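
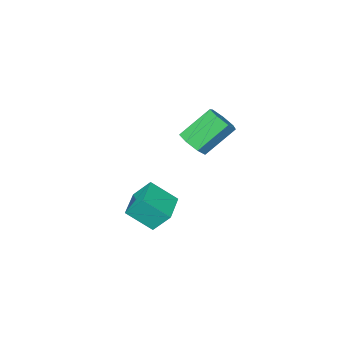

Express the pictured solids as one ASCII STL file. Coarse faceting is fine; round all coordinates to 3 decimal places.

solid 
facet normal 0.718 -0.212 -0.663
outer loop
vertex -1.672 -2.204 2.883
vertex -2.06 -1.766 2.323
vertex -1.498 -1.523 2.854
endloop
endfacet
facet normal 0.651 -0.134 0.747
outer loop
vertex -1.672 -2.204 2.883
vertex -1.498 -1.523 2.854
vertex -3.072 -1.793 4.176
endloop
endfacet
facet normal 0.651 -0.135 0.747
outer loop
vertex -3.072 -1.793 4.176
vertex -1.498 -1.523 2.854
vertex -2.899 -1.112 4.148
endloop
endfacet
facet normal -0.718 0.210 0.663
outer loop
vertex -3.072 -1.793 4.176
vertex -2.899 -1.112 4.148
vertex -3.46 -1.354 3.617
endloop
endfacet
facet normal 0.718 -0.210 -0.664
outer loop
vertex -1.498 -1.523 2.854
vertex -2.06 -1.766 2.323
vertex -1.748 -1.025 2.426
endloop
endfacet
facet normal 0.598 0.673 0.434
outer loop
vertex -1.498 -1.523 2.854
vertex -1.748 -1.025 2.426
vertex -2.899 -1.112 4.148
endloop
endfacet
facet normal 0.599 0.673 0.434
outer loop
vertex -2.899 -1.112 4.148
vertex -1.748 -1.025 2.426
vertex -3.148 -0.614 3.719
endloop
endfacet
facet normal -0.718 0.212 0.663
outer loop
vertex -2.899 -1.112 4.148
vertex -3.148 -0.614 3.719
vertex -3.46 -1.354 3.617
endloop
endfacet
facet normal 0.719 -0.211 -0.663
outer loop
vertex -1.748 -1.025 2.426
vertex -2.06 -1.766 2.323
vertex -2.232 -1.085 1.92
endloop
endfacet
facet normal 0.095 0.974 -0.206
outer loop
vertex -1.748 -1.025 2.426
vertex -2.232 -1.085 1.92
vertex -3.148 -0.614 3.719
endloop
endfacet
facet normal 0.096 0.974 -0.206
outer loop
vertex -3.148 -0.614 3.719
vertex -2.232 -1.085 1.92
vertex -3.632 -0.673 3.213
endloop
endfacet
facet normal -0.718 0.212 0.663
outer loop
vertex -3.148 -0.614 3.719
vertex -3.632 -0.673 3.213
vertex -3.46 -1.354 3.617
endloop
endfacet
facet normal 0.718 -0.211 -0.663
outer loop
vertex -2.232 -1.085 1.92
vertex -2.06 -1.766 2.323
vertex -2.587 -1.657 1.718
endloop
endfacet
facet normal -0.479 0.541 -0.691
outer loop
vertex -2.232 -1.085 1.92
vertex -2.587 -1.657 1.718
vertex -3.632 -0.673 3.213
endloop
endfacet
facet normal -0.479 0.541 -0.691
outer loop
vertex -3.632 -0.673 3.213
vertex -2.587 -1.657 1.718
vertex -3.987 -1.245 3.011
endloop
endfacet
facet normal -0.718 0.212 0.663
outer loop
vertex -3.632 -0.673 3.213
vertex -3.987 -1.245 3.011
vertex -3.46 -1.354 3.617
endloop
endfacet
facet normal 0.718 -0.212 -0.663
outer loop
vertex -2.587 -1.657 1.718
vertex -2.06 -1.766 2.323
vertex -2.545 -2.311 1.972
endloop
endfacet
facet normal -0.693 -0.299 -0.656
outer loop
vertex -2.587 -1.657 1.718
vertex -2.545 -2.311 1.972
vertex -3.987 -1.245 3.011
endloop
endfacet
facet normal -0.693 -0.299 -0.656
outer loop
vertex -3.987 -1.245 3.011
vertex -2.545 -2.311 1.972
vertex -3.945 -1.9 3.265
endloop
endfacet
facet normal -0.718 0.211 0.663
outer loop
vertex -3.987 -1.245 3.011
vertex -3.945 -1.9 3.265
vertex -3.46 -1.354 3.617
endloop
endfacet
facet normal 0.717 -0.211 -0.664
outer loop
vertex -2.545 -2.311 1.972
vertex -2.06 -1.766 2.323
vertex -2.137 -2.555 2.49
endloop
endfacet
facet normal -0.385 -0.914 -0.127
outer loop
vertex -2.545 -2.311 1.972
vertex -2.137 -2.555 2.49
vertex -3.945 -1.9 3.265
endloop
endfacet
facet normal -0.385 -0.914 -0.126
outer loop
vertex -3.945 -1.9 3.265
vertex -2.137 -2.555 2.49
vertex -3.538 -2.143 3.784
endloop
endfacet
facet normal -0.719 0.211 0.662
outer loop
vertex -3.945 -1.9 3.265
vertex -3.538 -2.143 3.784
vertex -3.46 -1.354 3.617
endloop
endfacet
facet normal 0.719 -0.210 -0.663
outer loop
vertex -2.137 -2.555 2.49
vertex -2.06 -1.766 2.323
vertex -1.672 -2.204 2.883
endloop
endfacet
facet normal 0.213 -0.840 0.498
outer loop
vertex -2.137 -2.555 2.49
vertex -1.672 -2.204 2.883
vertex -3.538 -2.143 3.784
endloop
endfacet
facet normal 0.213 -0.841 0.498
outer loop
vertex -3.538 -2.143 3.784
vertex -1.672 -2.204 2.883
vertex -3.072 -1.793 4.176
endloop
endfacet
facet normal -0.717 0.211 0.664
outer loop
vertex -3.538 -2.143 3.784
vertex -3.072 -1.793 4.176
vertex -3.46 -1.354 3.617
endloop
endfacet
facet normal -0.355 0.518 0.778
outer loop
vertex -1.438 -3.981 -1.178
vertex -0.189 -2.97 -1.281
vertex -2.288 -3.035 -2.197
endloop
endfacet
facet normal -0.776 -0.628 0.064
outer loop
vertex -1.811 -3.73 -3.239
vertex -1.438 -3.981 -1.178
vertex -2.288 -3.035 -2.197
endloop
endfacet
facet normal -0.355 0.519 0.778
outer loop
vertex -2.288 -3.035 -2.197
vertex -0.189 -2.97 -1.281
vertex -1.038 -2.024 -2.3
endloop
endfacet
facet normal -0.521 0.580 -0.626
outer loop
vertex -1.038 -2.024 -2.3
vertex -1.811 -3.73 -3.239
vertex -2.288 -3.035 -2.197
endloop
endfacet
facet normal 0.521 -0.580 0.626
outer loop
vertex -1.438 -3.981 -1.178
vertex 0.288 -3.665 -2.323
vertex -0.189 -2.97 -1.281
endloop
endfacet
facet normal -0.776 -0.627 0.064
outer loop
vertex -0.962 -4.676 -2.22
vertex -1.438 -3.981 -1.178
vertex -1.811 -3.73 -3.239
endloop
endfacet
facet normal 0.521 -0.581 0.625
outer loop
vertex -0.962 -4.676 -2.22
vertex 0.288 -3.665 -2.323
vertex -1.438 -3.981 -1.178
endloop
endfacet
facet normal 0.776 0.628 -0.064
outer loop
vertex -0.189 -2.97 -1.281
vertex 0.288 -3.665 -2.323
vertex -1.038 -2.024 -2.3
endloop
endfacet
facet normal -0.521 0.580 -0.625
outer loop
vertex -0.562 -2.719 -3.342
vertex -1.811 -3.73 -3.239
vertex -1.038 -2.024 -2.3
endloop
endfacet
facet normal 0.776 0.628 -0.064
outer loop
vertex -1.038 -2.024 -2.3
vertex 0.288 -3.665 -2.323
vertex -0.562 -2.719 -3.342
endloop
endfacet
facet normal 0.356 -0.519 -0.778
outer loop
vertex -0.562 -2.719 -3.342
vertex -0.962 -4.676 -2.22
vertex -1.811 -3.73 -3.239
endloop
endfacet
facet normal 0.355 -0.519 -0.778
outer loop
vertex 0.288 -3.665 -2.323
vertex -0.962 -4.676 -2.22
vertex -0.562 -2.719 -3.342
endloop
endfacet

endsolid


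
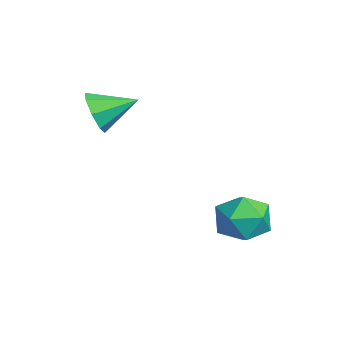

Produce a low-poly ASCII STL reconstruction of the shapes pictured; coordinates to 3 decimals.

solid 
facet normal -0.112 -0.925 -0.363
outer loop
vertex -1.497 -3.857 2.149
vertex -1.773 -3.566 1.492
vertex -1.073 -3.753 1.753
endloop
endfacet
facet normal 0.656 0.146 0.741
outer loop
vertex -1.497 -3.857 2.149
vertex -1.073 -3.753 1.753
vertex -1.627 -2.354 1.968
endloop
endfacet
facet normal -0.112 -0.925 -0.363
outer loop
vertex -1.073 -3.753 1.753
vertex -1.773 -3.566 1.492
vertex -1.06 -3.539 1.204
endloop
endfacet
facet normal 0.926 0.343 0.156
outer loop
vertex -1.073 -3.753 1.753
vertex -1.06 -3.539 1.204
vertex -1.627 -2.354 1.968
endloop
endfacet
facet normal -0.112 -0.925 -0.363
outer loop
vertex -1.06 -3.539 1.204
vertex -1.773 -3.566 1.492
vertex -1.464 -3.341 0.824
endloop
endfacet
facet normal 0.685 0.597 -0.417
outer loop
vertex -1.06 -3.539 1.204
vertex -1.464 -3.341 0.824
vertex -1.627 -2.354 1.968
endloop
endfacet
facet normal -0.113 -0.925 -0.364
outer loop
vertex -1.464 -3.341 0.824
vertex -1.773 -3.566 1.492
vertex -2.049 -3.274 0.835
endloop
endfacet
facet normal 0.075 0.760 -0.645
outer loop
vertex -1.464 -3.341 0.824
vertex -2.049 -3.274 0.835
vertex -1.627 -2.354 1.968
endloop
endfacet
facet normal -0.111 -0.925 -0.364
outer loop
vertex -2.049 -3.274 0.835
vertex -1.773 -3.566 1.492
vertex -2.473 -3.379 1.231
endloop
endfacet
facet normal -0.550 0.737 -0.393
outer loop
vertex -2.049 -3.274 0.835
vertex -2.473 -3.379 1.231
vertex -1.627 -2.354 1.968
endloop
endfacet
facet normal -0.112 -0.925 -0.363
outer loop
vertex -2.473 -3.379 1.231
vertex -1.773 -3.566 1.492
vertex -2.487 -3.593 1.78
endloop
endfacet
facet normal -0.820 0.540 0.190
outer loop
vertex -2.473 -3.379 1.231
vertex -2.487 -3.593 1.78
vertex -1.627 -2.354 1.968
endloop
endfacet
facet normal -0.112 -0.925 -0.363
outer loop
vertex -2.487 -3.593 1.78
vertex -1.773 -3.566 1.492
vertex -2.082 -3.791 2.16
endloop
endfacet
facet normal -0.578 0.285 0.765
outer loop
vertex -2.487 -3.593 1.78
vertex -2.082 -3.791 2.16
vertex -1.627 -2.354 1.968
endloop
endfacet
facet normal -0.111 -0.925 -0.363
outer loop
vertex -2.082 -3.791 2.16
vertex -1.773 -3.566 1.492
vertex -1.497 -3.857 2.149
endloop
endfacet
facet normal 0.032 0.122 0.992
outer loop
vertex -2.082 -3.791 2.16
vertex -1.497 -3.857 2.149
vertex -1.627 -2.354 1.968
endloop
endfacet
facet normal -0.731 0.644 0.224
outer loop
vertex 0.814 0.498 -1.786
vertex 0.662 0.056 -1.011
vertex 1.256 0.738 -1.034
endloop
endfacet
facet normal -0.227 0.958 -0.172
outer loop
vertex 0.814 0.498 -1.786
vertex 1.256 0.738 -1.034
vertex 1.695 0.7 -1.824
endloop
endfacet
facet normal -0.170 0.596 -0.785
outer loop
vertex 0.814 0.498 -1.786
vertex 1.695 0.7 -1.824
vertex 1.372 -0.005 -2.289
endloop
endfacet
facet normal -0.639 0.058 -0.767
outer loop
vertex 0.814 0.498 -1.786
vertex 1.372 -0.005 -2.289
vertex 0.733 -0.403 -1.787
endloop
endfacet
facet normal -0.986 0.089 -0.143
outer loop
vertex 0.814 0.498 -1.786
vertex 0.733 -0.403 -1.787
vertex 0.662 0.056 -1.011
endloop
endfacet
facet normal 0.394 0.902 0.175
outer loop
vertex 1.695 0.7 -1.824
vertex 1.256 0.738 -1.034
vertex 2.087 0.383 -1.073
endloop
endfacet
facet normal -0.421 0.395 0.817
outer loop
vertex 1.256 0.738 -1.034
vertex 0.662 0.056 -1.011
vertex 1.448 -0.015 -0.571
endloop
endfacet
facet normal -0.834 -0.505 0.222
outer loop
vertex 0.662 0.056 -1.011
vertex 0.733 -0.403 -1.787
vertex 1.125 -0.72 -1.036
endloop
endfacet
facet normal -0.273 -0.553 -0.787
outer loop
vertex 0.733 -0.403 -1.787
vertex 1.372 -0.005 -2.289
vertex 1.564 -0.758 -1.826
endloop
endfacet
facet normal 0.485 0.316 -0.816
outer loop
vertex 1.372 -0.005 -2.289
vertex 1.695 0.7 -1.824
vertex 2.158 -0.076 -1.849
endloop
endfacet
facet normal 0.639 -0.058 0.767
outer loop
vertex 2.006 -0.518 -1.074
vertex 2.087 0.383 -1.073
vertex 1.448 -0.015 -0.571
endloop
endfacet
facet normal 0.170 -0.596 0.785
outer loop
vertex 2.006 -0.518 -1.074
vertex 1.448 -0.015 -0.571
vertex 1.125 -0.72 -1.036
endloop
endfacet
facet normal 0.227 -0.958 0.172
outer loop
vertex 2.006 -0.518 -1.074
vertex 1.125 -0.72 -1.036
vertex 1.564 -0.758 -1.826
endloop
endfacet
facet normal 0.731 -0.644 -0.224
outer loop
vertex 2.006 -0.518 -1.074
vertex 1.564 -0.758 -1.826
vertex 2.158 -0.076 -1.849
endloop
endfacet
facet normal 0.986 -0.089 0.143
outer loop
vertex 2.006 -0.518 -1.074
vertex 2.158 -0.076 -1.849
vertex 2.087 0.383 -1.073
endloop
endfacet
facet normal 0.273 0.553 0.787
outer loop
vertex 1.448 -0.015 -0.571
vertex 2.087 0.383 -1.073
vertex 1.256 0.738 -1.034
endloop
endfacet
facet normal -0.485 -0.316 0.816
outer loop
vertex 1.125 -0.72 -1.036
vertex 1.448 -0.015 -0.571
vertex 0.662 0.056 -1.011
endloop
endfacet
facet normal -0.394 -0.902 -0.175
outer loop
vertex 1.564 -0.758 -1.826
vertex 1.125 -0.72 -1.036
vertex 0.733 -0.403 -1.787
endloop
endfacet
facet normal 0.421 -0.395 -0.817
outer loop
vertex 2.158 -0.076 -1.849
vertex 1.564 -0.758 -1.826
vertex 1.372 -0.005 -2.289
endloop
endfacet
facet normal 0.834 0.505 -0.222
outer loop
vertex 2.087 0.383 -1.073
vertex 2.158 -0.076 -1.849
vertex 1.695 0.7 -1.824
endloop
endfacet

endsolid


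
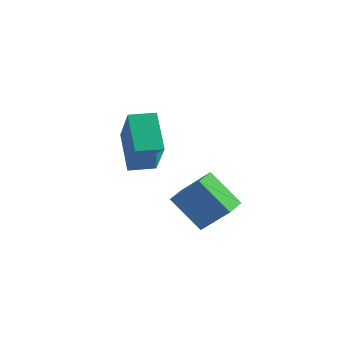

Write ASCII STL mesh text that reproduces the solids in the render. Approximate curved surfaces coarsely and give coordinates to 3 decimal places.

solid 
facet normal -0.853 -0.521 0.037
outer loop
vertex -3.341 0.425 4.769
vertex -3.981 1.347 3.006
vertex -2.617 -0.824 3.853
endloop
endfacet
facet normal 0.307 -0.441 0.844
outer loop
vertex -1.739 -0.287 3.814
vertex -3.341 0.425 4.769
vertex -2.617 -0.824 3.853
endloop
endfacet
facet normal -0.853 -0.521 0.037
outer loop
vertex -2.617 -0.824 3.853
vertex -3.981 1.347 3.006
vertex -3.257 0.098 2.089
endloop
endfacet
facet normal 0.423 -0.731 -0.536
outer loop
vertex -3.257 0.098 2.089
vertex -1.739 -0.287 3.814
vertex -2.617 -0.824 3.853
endloop
endfacet
facet normal -0.423 0.731 0.536
outer loop
vertex -3.341 0.425 4.769
vertex -3.103 1.884 2.967
vertex -3.981 1.347 3.006
endloop
endfacet
facet normal 0.307 -0.441 0.843
outer loop
vertex -2.463 0.962 4.731
vertex -3.341 0.425 4.769
vertex -1.739 -0.287 3.814
endloop
endfacet
facet normal -0.424 0.731 0.536
outer loop
vertex -2.463 0.962 4.731
vertex -3.103 1.884 2.967
vertex -3.341 0.425 4.769
endloop
endfacet
facet normal -0.307 0.441 -0.843
outer loop
vertex -3.981 1.347 3.006
vertex -3.103 1.884 2.967
vertex -3.257 0.098 2.089
endloop
endfacet
facet normal 0.424 -0.730 -0.536
outer loop
vertex -2.379 0.635 2.051
vertex -1.739 -0.287 3.814
vertex -3.257 0.098 2.089
endloop
endfacet
facet normal -0.306 0.441 -0.844
outer loop
vertex -3.257 0.098 2.089
vertex -3.103 1.884 2.967
vertex -2.379 0.635 2.051
endloop
endfacet
facet normal 0.853 0.521 -0.037
outer loop
vertex -2.379 0.635 2.051
vertex -2.463 0.962 4.731
vertex -1.739 -0.287 3.814
endloop
endfacet
facet normal 0.853 0.521 -0.037
outer loop
vertex -3.103 1.884 2.967
vertex -2.463 0.962 4.731
vertex -2.379 0.635 2.051
endloop
endfacet
facet normal -0.672 -0.059 -0.738
outer loop
vertex -0.494 -3.3 3.597
vertex -0.401 -2.388 3.439
vertex 0.673 -3.598 2.558
endloop
endfacet
facet normal -0.099 -0.980 0.170
outer loop
vertex 1.641 -3.512 3.621
vertex -0.494 -3.3 3.597
vertex 0.673 -3.598 2.558
endloop
endfacet
facet normal -0.672 -0.059 -0.738
outer loop
vertex 0.673 -3.598 2.558
vertex -0.401 -2.388 3.439
vertex 0.765 -2.686 2.401
endloop
endfacet
facet normal 0.734 -0.186 -0.653
outer loop
vertex 0.765 -2.686 2.401
vertex 1.641 -3.512 3.621
vertex 0.673 -3.598 2.558
endloop
endfacet
facet normal -0.734 0.188 0.653
outer loop
vertex -0.494 -3.3 3.597
vertex 0.567 -2.302 4.502
vertex -0.401 -2.388 3.439
endloop
endfacet
facet normal -0.099 -0.980 0.170
outer loop
vertex 0.475 -3.214 4.659
vertex -0.494 -3.3 3.597
vertex 1.641 -3.512 3.621
endloop
endfacet
facet normal -0.733 0.187 0.654
outer loop
vertex 0.475 -3.214 4.659
vertex 0.567 -2.302 4.502
vertex -0.494 -3.3 3.597
endloop
endfacet
facet normal 0.099 0.980 -0.170
outer loop
vertex -0.401 -2.388 3.439
vertex 0.567 -2.302 4.502
vertex 0.765 -2.686 2.401
endloop
endfacet
facet normal 0.733 -0.188 -0.654
outer loop
vertex 1.734 -2.6 3.463
vertex 1.641 -3.512 3.621
vertex 0.765 -2.686 2.401
endloop
endfacet
facet normal 0.099 0.980 -0.170
outer loop
vertex 0.765 -2.686 2.401
vertex 0.567 -2.302 4.502
vertex 1.734 -2.6 3.463
endloop
endfacet
facet normal 0.672 0.059 0.738
outer loop
vertex 1.734 -2.6 3.463
vertex 0.475 -3.214 4.659
vertex 1.641 -3.512 3.621
endloop
endfacet
facet normal 0.672 0.059 0.738
outer loop
vertex 0.567 -2.302 4.502
vertex 0.475 -3.214 4.659
vertex 1.734 -2.6 3.463
endloop
endfacet

endsolid


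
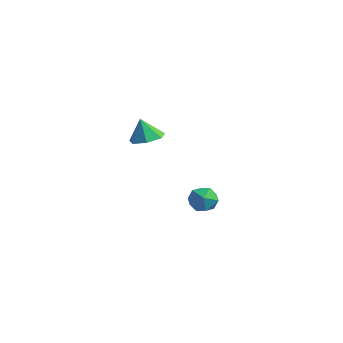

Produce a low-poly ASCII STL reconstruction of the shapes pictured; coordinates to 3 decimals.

solid 
facet normal 0.275 0.105 -0.956
outer loop
vertex 0.166 -1.883 3.4
vertex -0.418 -1.362 3.289
vertex 0.326 -1.227 3.518
endloop
endfacet
facet normal 0.637 -0.284 0.716
outer loop
vertex 0.166 -1.883 3.4
vertex 0.326 -1.227 3.518
vertex -0.722 -1.478 4.351
endloop
endfacet
facet normal 0.275 0.105 -0.956
outer loop
vertex 0.326 -1.227 3.518
vertex -0.418 -1.362 3.289
vertex -0.073 -0.673 3.464
endloop
endfacet
facet normal 0.496 0.431 0.754
outer loop
vertex 0.326 -1.227 3.518
vertex -0.073 -0.673 3.464
vertex -0.722 -1.478 4.351
endloop
endfacet
facet normal 0.274 0.106 -0.956
outer loop
vertex -0.073 -0.673 3.464
vertex -0.418 -1.362 3.289
vertex -0.732 -0.637 3.279
endloop
endfacet
facet normal -0.129 0.780 0.613
outer loop
vertex -0.073 -0.673 3.464
vertex -0.732 -0.637 3.279
vertex -0.722 -1.478 4.351
endloop
endfacet
facet normal 0.273 0.105 -0.956
outer loop
vertex -0.732 -0.637 3.279
vertex -0.418 -1.362 3.289
vertex -1.155 -1.147 3.102
endloop
endfacet
facet normal -0.769 0.499 0.399
outer loop
vertex -0.732 -0.637 3.279
vertex -1.155 -1.147 3.102
vertex -0.722 -1.478 4.351
endloop
endfacet
facet normal 0.273 0.105 -0.956
outer loop
vertex -1.155 -1.147 3.102
vertex -0.418 -1.362 3.289
vertex -1.022 -1.819 3.066
endloop
endfacet
facet normal -0.941 -0.201 0.273
outer loop
vertex -1.155 -1.147 3.102
vertex -1.022 -1.819 3.066
vertex -0.722 -1.478 4.351
endloop
endfacet
facet normal 0.274 0.104 -0.956
outer loop
vertex -1.022 -1.819 3.066
vertex -0.418 -1.362 3.289
vertex -0.434 -2.146 3.199
endloop
endfacet
facet normal -0.515 -0.791 0.330
outer loop
vertex -1.022 -1.819 3.066
vertex -0.434 -2.146 3.199
vertex -0.722 -1.478 4.351
endloop
endfacet
facet normal 0.275 0.104 -0.956
outer loop
vertex -0.434 -2.146 3.199
vertex -0.418 -1.362 3.289
vertex 0.166 -1.883 3.4
endloop
endfacet
facet normal 0.187 -0.829 0.527
outer loop
vertex -0.434 -2.146 3.199
vertex 0.166 -1.883 3.4
vertex -0.722 -1.478 4.351
endloop
endfacet
facet normal -0.956 0.276 -0.105
outer loop
vertex -1.715 3.045 -2.615
vertex -1.95 2.354 -2.289
vertex -1.817 2.991 -1.825
endloop
endfacet
facet normal -0.535 0.845 -0.011
outer loop
vertex -1.715 3.045 -2.615
vertex -1.817 2.991 -1.825
vertex -1.188 3.385 -2.12
endloop
endfacet
facet normal -0.047 0.846 -0.531
outer loop
vertex -1.715 3.045 -2.615
vertex -1.188 3.385 -2.12
vertex -0.932 2.992 -2.768
endloop
endfacet
facet normal -0.166 0.277 -0.946
outer loop
vertex -1.715 3.045 -2.615
vertex -0.932 2.992 -2.768
vertex -1.403 2.355 -2.872
endloop
endfacet
facet normal -0.727 -0.075 -0.682
outer loop
vertex -1.715 3.045 -2.615
vertex -1.403 2.355 -2.872
vertex -1.95 2.354 -2.289
endloop
endfacet
facet normal -0.194 0.768 0.611
outer loop
vertex -1.188 3.385 -2.12
vertex -1.817 2.991 -1.825
vertex -1.097 2.905 -1.488
endloop
endfacet
facet normal -0.874 -0.153 0.460
outer loop
vertex -1.817 2.991 -1.825
vertex -1.95 2.354 -2.289
vertex -1.568 2.268 -1.592
endloop
endfacet
facet normal -0.505 -0.721 -0.475
outer loop
vertex -1.95 2.354 -2.289
vertex -1.403 2.355 -2.872
vertex -1.312 1.875 -2.24
endloop
endfacet
facet normal 0.404 -0.152 -0.902
outer loop
vertex -1.403 2.355 -2.872
vertex -0.932 2.992 -2.768
vertex -0.683 2.269 -2.535
endloop
endfacet
facet normal 0.595 0.769 -0.231
outer loop
vertex -0.932 2.992 -2.768
vertex -1.188 3.385 -2.12
vertex -0.55 2.906 -2.071
endloop
endfacet
facet normal 0.166 -0.277 0.946
outer loop
vertex -0.785 2.215 -1.745
vertex -1.097 2.905 -1.488
vertex -1.568 2.268 -1.592
endloop
endfacet
facet normal 0.047 -0.846 0.531
outer loop
vertex -0.785 2.215 -1.745
vertex -1.568 2.268 -1.592
vertex -1.312 1.875 -2.24
endloop
endfacet
facet normal 0.535 -0.845 0.011
outer loop
vertex -0.785 2.215 -1.745
vertex -1.312 1.875 -2.24
vertex -0.683 2.269 -2.535
endloop
endfacet
facet normal 0.956 -0.276 0.105
outer loop
vertex -0.785 2.215 -1.745
vertex -0.683 2.269 -2.535
vertex -0.55 2.906 -2.071
endloop
endfacet
facet normal 0.727 0.075 0.682
outer loop
vertex -0.785 2.215 -1.745
vertex -0.55 2.906 -2.071
vertex -1.097 2.905 -1.488
endloop
endfacet
facet normal -0.404 0.152 0.902
outer loop
vertex -1.568 2.268 -1.592
vertex -1.097 2.905 -1.488
vertex -1.817 2.991 -1.825
endloop
endfacet
facet normal -0.595 -0.769 0.231
outer loop
vertex -1.312 1.875 -2.24
vertex -1.568 2.268 -1.592
vertex -1.95 2.354 -2.289
endloop
endfacet
facet normal 0.194 -0.768 -0.611
outer loop
vertex -0.683 2.269 -2.535
vertex -1.312 1.875 -2.24
vertex -1.403 2.355 -2.872
endloop
endfacet
facet normal 0.874 0.153 -0.460
outer loop
vertex -0.55 2.906 -2.071
vertex -0.683 2.269 -2.535
vertex -0.932 2.992 -2.768
endloop
endfacet
facet normal 0.505 0.721 0.475
outer loop
vertex -1.097 2.905 -1.488
vertex -0.55 2.906 -2.071
vertex -1.188 3.385 -2.12
endloop
endfacet

endsolid


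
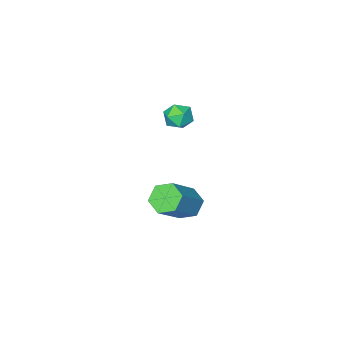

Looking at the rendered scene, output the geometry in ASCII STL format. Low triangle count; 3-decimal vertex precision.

solid 
facet normal -0.226 0.245 0.943
outer loop
vertex -3.058 -0.557 1.733
vertex -3.649 -0.918 1.685
vertex -3.069 -1.229 1.905
endloop
endfacet
facet normal 0.481 0.210 0.851
outer loop
vertex -3.058 -0.557 1.733
vertex -3.069 -1.229 1.905
vertex -2.537 -0.973 1.541
endloop
endfacet
facet normal 0.660 0.671 0.337
outer loop
vertex -3.058 -0.557 1.733
vertex -2.537 -0.973 1.541
vertex -2.788 -0.503 1.096
endloop
endfacet
facet normal 0.063 0.992 0.111
outer loop
vertex -3.058 -0.557 1.733
vertex -2.788 -0.503 1.096
vertex -3.475 -0.469 1.185
endloop
endfacet
facet normal -0.484 0.728 0.485
outer loop
vertex -3.058 -0.557 1.733
vertex -3.475 -0.469 1.185
vertex -3.649 -0.918 1.685
endloop
endfacet
facet normal 0.642 -0.446 0.624
outer loop
vertex -2.537 -0.973 1.541
vertex -3.069 -1.229 1.905
vertex -2.805 -1.591 1.375
endloop
endfacet
facet normal -0.502 -0.390 0.772
outer loop
vertex -3.069 -1.229 1.905
vertex -3.649 -0.918 1.685
vertex -3.492 -1.557 1.464
endloop
endfacet
facet normal -0.920 0.391 0.031
outer loop
vertex -3.649 -0.918 1.685
vertex -3.475 -0.469 1.185
vertex -3.743 -1.087 1.019
endloop
endfacet
facet normal -0.034 0.817 -0.575
outer loop
vertex -3.475 -0.469 1.185
vertex -2.788 -0.503 1.096
vertex -3.211 -0.831 0.655
endloop
endfacet
facet normal 0.931 0.301 -0.208
outer loop
vertex -2.788 -0.503 1.096
vertex -2.537 -0.973 1.541
vertex -2.631 -1.142 0.875
endloop
endfacet
facet normal -0.063 -0.992 -0.111
outer loop
vertex -3.222 -1.503 0.827
vertex -2.805 -1.591 1.375
vertex -3.492 -1.557 1.464
endloop
endfacet
facet normal -0.660 -0.671 -0.337
outer loop
vertex -3.222 -1.503 0.827
vertex -3.492 -1.557 1.464
vertex -3.743 -1.087 1.019
endloop
endfacet
facet normal -0.481 -0.210 -0.851
outer loop
vertex -3.222 -1.503 0.827
vertex -3.743 -1.087 1.019
vertex -3.211 -0.831 0.655
endloop
endfacet
facet normal 0.226 -0.245 -0.943
outer loop
vertex -3.222 -1.503 0.827
vertex -3.211 -0.831 0.655
vertex -2.631 -1.142 0.875
endloop
endfacet
facet normal 0.484 -0.728 -0.485
outer loop
vertex -3.222 -1.503 0.827
vertex -2.631 -1.142 0.875
vertex -2.805 -1.591 1.375
endloop
endfacet
facet normal 0.034 -0.817 0.575
outer loop
vertex -3.492 -1.557 1.464
vertex -2.805 -1.591 1.375
vertex -3.069 -1.229 1.905
endloop
endfacet
facet normal -0.931 -0.301 0.208
outer loop
vertex -3.743 -1.087 1.019
vertex -3.492 -1.557 1.464
vertex -3.649 -0.918 1.685
endloop
endfacet
facet normal -0.642 0.446 -0.624
outer loop
vertex -3.211 -0.831 0.655
vertex -3.743 -1.087 1.019
vertex -3.475 -0.469 1.185
endloop
endfacet
facet normal 0.502 0.390 -0.772
outer loop
vertex -2.631 -1.142 0.875
vertex -3.211 -0.831 0.655
vertex -2.788 -0.503 1.096
endloop
endfacet
facet normal 0.920 -0.391 -0.031
outer loop
vertex -2.805 -1.591 1.375
vertex -2.631 -1.142 0.875
vertex -2.537 -0.973 1.541
endloop
endfacet
facet normal -0.718 -0.199 -0.667
outer loop
vertex -2.97 -0.726 -4.889
vertex -3.47 -0.895 -4.3
vertex -3.419 -0.156 -4.576
endloop
endfacet
facet normal 0.402 0.663 -0.631
outer loop
vertex -2.97 -0.726 -4.889
vertex -3.419 -0.156 -4.576
vertex -1.57 -0.337 -3.588
endloop
endfacet
facet normal 0.402 0.663 -0.632
outer loop
vertex -1.57 -0.337 -3.588
vertex -3.419 -0.156 -4.576
vertex -2.019 0.233 -3.276
endloop
endfacet
facet normal 0.717 0.200 0.667
outer loop
vertex -1.57 -0.337 -3.588
vertex -2.019 0.233 -3.276
vertex -2.07 -0.505 -3.0
endloop
endfacet
facet normal -0.717 -0.200 -0.667
outer loop
vertex -3.419 -0.156 -4.576
vertex -3.47 -0.895 -4.3
vertex -3.919 -0.325 -3.988
endloop
endfacet
facet normal -0.291 0.956 0.027
outer loop
vertex -3.419 -0.156 -4.576
vertex -3.919 -0.325 -3.988
vertex -2.019 0.233 -3.276
endloop
endfacet
facet normal -0.291 0.956 0.026
outer loop
vertex -2.019 0.233 -3.276
vertex -3.919 -0.325 -3.988
vertex -2.519 0.065 -2.687
endloop
endfacet
facet normal 0.718 0.200 0.667
outer loop
vertex -2.019 0.233 -3.276
vertex -2.519 0.065 -2.687
vertex -2.07 -0.505 -3.0
endloop
endfacet
facet normal -0.717 -0.200 -0.667
outer loop
vertex -3.919 -0.325 -3.988
vertex -3.47 -0.895 -4.3
vertex -3.97 -1.063 -3.712
endloop
endfacet
facet normal -0.693 0.294 0.658
outer loop
vertex -3.919 -0.325 -3.988
vertex -3.97 -1.063 -3.712
vertex -2.519 0.065 -2.687
endloop
endfacet
facet normal -0.693 0.294 0.658
outer loop
vertex -2.519 0.065 -2.687
vertex -3.97 -1.063 -3.712
vertex -2.57 -0.674 -2.411
endloop
endfacet
facet normal 0.718 0.199 0.667
outer loop
vertex -2.519 0.065 -2.687
vertex -2.57 -0.674 -2.411
vertex -2.07 -0.505 -3.0
endloop
endfacet
facet normal -0.717 -0.200 -0.667
outer loop
vertex -3.97 -1.063 -3.712
vertex -3.47 -0.895 -4.3
vertex -3.521 -1.633 -4.024
endloop
endfacet
facet normal -0.403 -0.663 0.631
outer loop
vertex -3.97 -1.063 -3.712
vertex -3.521 -1.633 -4.024
vertex -2.57 -0.674 -2.411
endloop
endfacet
facet normal -0.402 -0.663 0.631
outer loop
vertex -2.57 -0.674 -2.411
vertex -3.521 -1.633 -4.024
vertex -2.121 -1.244 -2.724
endloop
endfacet
facet normal 0.718 0.199 0.667
outer loop
vertex -2.57 -0.674 -2.411
vertex -2.121 -1.244 -2.724
vertex -2.07 -0.505 -3.0
endloop
endfacet
facet normal -0.718 -0.200 -0.667
outer loop
vertex -3.521 -1.633 -4.024
vertex -3.47 -0.895 -4.3
vertex -3.021 -1.465 -4.613
endloop
endfacet
facet normal 0.290 -0.957 -0.026
outer loop
vertex -3.521 -1.633 -4.024
vertex -3.021 -1.465 -4.613
vertex -2.121 -1.244 -2.724
endloop
endfacet
facet normal 0.291 -0.956 -0.027
outer loop
vertex -2.121 -1.244 -2.724
vertex -3.021 -1.465 -4.613
vertex -1.621 -1.075 -3.312
endloop
endfacet
facet normal 0.717 0.200 0.667
outer loop
vertex -2.121 -1.244 -2.724
vertex -1.621 -1.075 -3.312
vertex -2.07 -0.505 -3.0
endloop
endfacet
facet normal -0.718 -0.199 -0.667
outer loop
vertex -3.021 -1.465 -4.613
vertex -3.47 -0.895 -4.3
vertex -2.97 -0.726 -4.889
endloop
endfacet
facet normal 0.693 -0.294 -0.658
outer loop
vertex -3.021 -1.465 -4.613
vertex -2.97 -0.726 -4.889
vertex -1.621 -1.075 -3.312
endloop
endfacet
facet normal 0.693 -0.294 -0.658
outer loop
vertex -1.621 -1.075 -3.312
vertex -2.97 -0.726 -4.889
vertex -1.57 -0.337 -3.588
endloop
endfacet
facet normal 0.717 0.200 0.667
outer loop
vertex -1.621 -1.075 -3.312
vertex -1.57 -0.337 -3.588
vertex -2.07 -0.505 -3.0
endloop
endfacet

endsolid


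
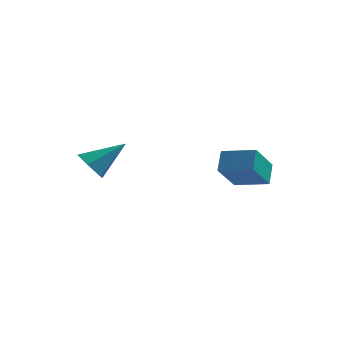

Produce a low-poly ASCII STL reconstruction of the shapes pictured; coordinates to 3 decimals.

solid 
facet normal -0.690 -0.418 -0.591
outer loop
vertex -3.823 -3.979 1.781
vertex -4.436 -3.42 2.101
vertex -3.959 -3.194 1.384
endloop
endfacet
facet normal 0.911 -0.049 -0.410
outer loop
vertex -3.823 -3.979 1.781
vertex -3.959 -3.194 1.384
vertex -3.084 -2.6 3.259
endloop
endfacet
facet normal -0.690 -0.418 -0.591
outer loop
vertex -3.959 -3.194 1.384
vertex -4.436 -3.42 2.101
vertex -4.572 -2.634 1.704
endloop
endfacet
facet normal 0.459 0.763 -0.456
outer loop
vertex -3.959 -3.194 1.384
vertex -4.572 -2.634 1.704
vertex -3.084 -2.6 3.259
endloop
endfacet
facet normal -0.690 -0.418 -0.591
outer loop
vertex -4.572 -2.634 1.704
vertex -4.436 -3.42 2.101
vertex -5.05 -2.86 2.421
endloop
endfacet
facet normal -0.200 0.965 0.171
outer loop
vertex -4.572 -2.634 1.704
vertex -5.05 -2.86 2.421
vertex -3.084 -2.6 3.259
endloop
endfacet
facet normal -0.690 -0.418 -0.591
outer loop
vertex -5.05 -2.86 2.421
vertex -4.436 -3.42 2.101
vertex -4.914 -3.645 2.818
endloop
endfacet
facet normal -0.406 0.355 0.842
outer loop
vertex -5.05 -2.86 2.421
vertex -4.914 -3.645 2.818
vertex -3.084 -2.6 3.259
endloop
endfacet
facet normal -0.690 -0.418 -0.591
outer loop
vertex -4.914 -3.645 2.818
vertex -4.436 -3.42 2.101
vertex -4.3 -4.205 2.497
endloop
endfacet
facet normal 0.047 -0.457 0.888
outer loop
vertex -4.914 -3.645 2.818
vertex -4.3 -4.205 2.497
vertex -3.084 -2.6 3.259
endloop
endfacet
facet normal -0.690 -0.418 -0.591
outer loop
vertex -4.3 -4.205 2.497
vertex -4.436 -3.42 2.101
vertex -3.823 -3.979 1.781
endloop
endfacet
facet normal 0.705 -0.659 0.262
outer loop
vertex -4.3 -4.205 2.497
vertex -3.823 -3.979 1.781
vertex -3.084 -2.6 3.259
endloop
endfacet
facet normal -0.973 0.140 -0.183
outer loop
vertex 0.17 0.831 0.696
vertex 0.132 1.702 1.563
vertex 0.634 2.236 -0.694
endloop
endfacet
facet normal 0.031 -0.708 -0.705
outer loop
vertex 2.288 1.998 -0.383
vertex 0.17 0.831 0.696
vertex 0.634 2.236 -0.694
endloop
endfacet
facet normal -0.973 0.140 -0.183
outer loop
vertex 0.634 2.236 -0.694
vertex 0.132 1.702 1.563
vertex 0.596 3.107 0.173
endloop
endfacet
facet normal 0.228 0.692 -0.685
outer loop
vertex 0.596 3.107 0.173
vertex 2.288 1.998 -0.383
vertex 0.634 2.236 -0.694
endloop
endfacet
facet normal -0.228 -0.692 0.685
outer loop
vertex 0.17 0.831 0.696
vertex 1.786 1.464 1.874
vertex 0.132 1.702 1.563
endloop
endfacet
facet normal 0.031 -0.708 -0.705
outer loop
vertex 1.824 0.593 1.007
vertex 0.17 0.831 0.696
vertex 2.288 1.998 -0.383
endloop
endfacet
facet normal -0.228 -0.692 0.685
outer loop
vertex 1.824 0.593 1.007
vertex 1.786 1.464 1.874
vertex 0.17 0.831 0.696
endloop
endfacet
facet normal -0.031 0.708 0.705
outer loop
vertex 0.132 1.702 1.563
vertex 1.786 1.464 1.874
vertex 0.596 3.107 0.173
endloop
endfacet
facet normal 0.228 0.692 -0.685
outer loop
vertex 2.25 2.869 0.484
vertex 2.288 1.998 -0.383
vertex 0.596 3.107 0.173
endloop
endfacet
facet normal -0.031 0.708 0.705
outer loop
vertex 0.596 3.107 0.173
vertex 1.786 1.464 1.874
vertex 2.25 2.869 0.484
endloop
endfacet
facet normal 0.973 -0.140 0.183
outer loop
vertex 2.25 2.869 0.484
vertex 1.824 0.593 1.007
vertex 2.288 1.998 -0.383
endloop
endfacet
facet normal 0.973 -0.140 0.183
outer loop
vertex 1.786 1.464 1.874
vertex 1.824 0.593 1.007
vertex 2.25 2.869 0.484
endloop
endfacet

endsolid


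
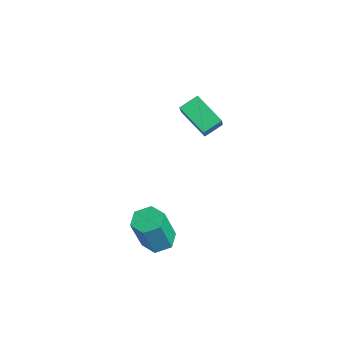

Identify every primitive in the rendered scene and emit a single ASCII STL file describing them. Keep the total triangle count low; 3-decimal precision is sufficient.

solid 
facet normal -0.644 0.278 -0.713
outer loop
vertex -3.444 0.675 2.977
vertex -2.259 1.276 2.141
vertex -3.326 -0.153 2.548
endloop
endfacet
facet normal -0.755 -0.383 0.532
outer loop
vertex -2.161 -0.656 3.839
vertex -3.444 0.675 2.977
vertex -3.326 -0.153 2.548
endloop
endfacet
facet normal -0.644 0.277 -0.713
outer loop
vertex -3.326 -0.153 2.548
vertex -2.259 1.276 2.141
vertex -2.141 0.447 1.712
endloop
endfacet
facet normal 0.125 -0.881 -0.456
outer loop
vertex -2.141 0.447 1.712
vertex -2.161 -0.656 3.839
vertex -3.326 -0.153 2.548
endloop
endfacet
facet normal -0.125 0.881 0.456
outer loop
vertex -3.444 0.675 2.977
vertex -1.094 0.773 3.432
vertex -2.259 1.276 2.141
endloop
endfacet
facet normal -0.755 -0.383 0.532
outer loop
vertex -2.279 0.173 4.268
vertex -3.444 0.675 2.977
vertex -2.161 -0.656 3.839
endloop
endfacet
facet normal -0.125 0.881 0.455
outer loop
vertex -2.279 0.173 4.268
vertex -1.094 0.773 3.432
vertex -3.444 0.675 2.977
endloop
endfacet
facet normal 0.755 0.383 -0.532
outer loop
vertex -2.259 1.276 2.141
vertex -1.094 0.773 3.432
vertex -2.141 0.447 1.712
endloop
endfacet
facet normal 0.125 -0.881 -0.456
outer loop
vertex -0.976 -0.055 3.003
vertex -2.161 -0.656 3.839
vertex -2.141 0.447 1.712
endloop
endfacet
facet normal 0.755 0.383 -0.532
outer loop
vertex -2.141 0.447 1.712
vertex -1.094 0.773 3.432
vertex -0.976 -0.055 3.003
endloop
endfacet
facet normal 0.644 -0.277 0.713
outer loop
vertex -0.976 -0.055 3.003
vertex -2.279 0.173 4.268
vertex -2.161 -0.656 3.839
endloop
endfacet
facet normal 0.644 -0.278 0.713
outer loop
vertex -1.094 0.773 3.432
vertex -2.279 0.173 4.268
vertex -0.976 -0.055 3.003
endloop
endfacet
facet normal -0.173 0.310 -0.935
outer loop
vertex 2.837 -3.491 -0.341
vertex 2.272 -3.125 -0.115
vertex 2.912 -2.817 -0.131
endloop
endfacet
facet normal 0.979 -0.048 -0.197
outer loop
vertex 2.837 -3.491 -0.341
vertex 2.912 -2.817 -0.131
vertex 3.153 -4.061 1.369
endloop
endfacet
facet normal 0.980 -0.046 -0.196
outer loop
vertex 3.153 -4.061 1.369
vertex 2.912 -2.817 -0.131
vertex 3.227 -3.387 1.58
endloop
endfacet
facet normal 0.172 -0.311 0.935
outer loop
vertex 3.153 -4.061 1.369
vertex 3.227 -3.387 1.58
vertex 2.588 -3.695 1.595
endloop
endfacet
facet normal -0.173 0.310 -0.935
outer loop
vertex 2.912 -2.817 -0.131
vertex 2.272 -3.125 -0.115
vertex 2.347 -2.451 0.095
endloop
endfacet
facet normal 0.581 0.798 0.159
outer loop
vertex 2.912 -2.817 -0.131
vertex 2.347 -2.451 0.095
vertex 3.227 -3.387 1.58
endloop
endfacet
facet normal 0.581 0.798 0.158
outer loop
vertex 3.227 -3.387 1.58
vertex 2.347 -2.451 0.095
vertex 2.663 -3.021 1.806
endloop
endfacet
facet normal 0.172 -0.312 0.934
outer loop
vertex 3.227 -3.387 1.58
vertex 2.663 -3.021 1.806
vertex 2.588 -3.695 1.595
endloop
endfacet
facet normal -0.173 0.310 -0.935
outer loop
vertex 2.347 -2.451 0.095
vertex 2.272 -3.125 -0.115
vertex 1.707 -2.759 0.111
endloop
endfacet
facet normal -0.398 0.846 0.355
outer loop
vertex 2.347 -2.451 0.095
vertex 1.707 -2.759 0.111
vertex 2.663 -3.021 1.806
endloop
endfacet
facet normal -0.399 0.845 0.355
outer loop
vertex 2.663 -3.021 1.806
vertex 1.707 -2.759 0.111
vertex 2.023 -3.329 1.821
endloop
endfacet
facet normal 0.172 -0.312 0.935
outer loop
vertex 2.663 -3.021 1.806
vertex 2.023 -3.329 1.821
vertex 2.588 -3.695 1.595
endloop
endfacet
facet normal -0.172 0.311 -0.935
outer loop
vertex 1.707 -2.759 0.111
vertex 2.272 -3.125 -0.115
vertex 1.633 -3.433 -0.1
endloop
endfacet
facet normal -0.979 0.046 0.196
outer loop
vertex 1.707 -2.759 0.111
vertex 1.633 -3.433 -0.1
vertex 2.023 -3.329 1.821
endloop
endfacet
facet normal -0.979 0.048 0.196
outer loop
vertex 2.023 -3.329 1.821
vertex 1.633 -3.433 -0.1
vertex 1.948 -4.003 1.611
endloop
endfacet
facet normal 0.173 -0.310 0.935
outer loop
vertex 2.023 -3.329 1.821
vertex 1.948 -4.003 1.611
vertex 2.588 -3.695 1.595
endloop
endfacet
facet normal -0.172 0.312 -0.934
outer loop
vertex 1.633 -3.433 -0.1
vertex 2.272 -3.125 -0.115
vertex 2.197 -3.799 -0.326
endloop
endfacet
facet normal -0.581 -0.798 -0.159
outer loop
vertex 1.633 -3.433 -0.1
vertex 2.197 -3.799 -0.326
vertex 1.948 -4.003 1.611
endloop
endfacet
facet normal -0.581 -0.798 -0.159
outer loop
vertex 1.948 -4.003 1.611
vertex 2.197 -3.799 -0.326
vertex 2.513 -4.369 1.385
endloop
endfacet
facet normal 0.173 -0.310 0.935
outer loop
vertex 1.948 -4.003 1.611
vertex 2.513 -4.369 1.385
vertex 2.588 -3.695 1.595
endloop
endfacet
facet normal -0.172 0.312 -0.935
outer loop
vertex 2.197 -3.799 -0.326
vertex 2.272 -3.125 -0.115
vertex 2.837 -3.491 -0.341
endloop
endfacet
facet normal 0.399 -0.846 -0.355
outer loop
vertex 2.197 -3.799 -0.326
vertex 2.837 -3.491 -0.341
vertex 2.513 -4.369 1.385
endloop
endfacet
facet normal 0.398 -0.846 -0.355
outer loop
vertex 2.513 -4.369 1.385
vertex 2.837 -3.491 -0.341
vertex 3.153 -4.061 1.369
endloop
endfacet
facet normal 0.173 -0.310 0.935
outer loop
vertex 2.513 -4.369 1.385
vertex 3.153 -4.061 1.369
vertex 2.588 -3.695 1.595
endloop
endfacet

endsolid


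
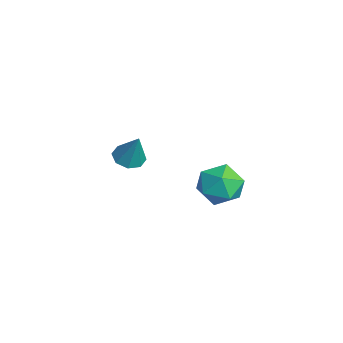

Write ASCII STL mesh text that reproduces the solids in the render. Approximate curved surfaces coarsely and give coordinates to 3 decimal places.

solid 
facet normal -0.392 -0.178 -0.902
outer loop
vertex -2.508 -0.655 0.943
vertex -3.156 -0.459 1.186
vertex -2.603 -0.116 0.878
endloop
endfacet
facet normal 0.985 0.170 -0.027
outer loop
vertex -2.508 -0.655 0.943
vertex -2.603 -0.116 0.878
vertex -2.544 -0.181 2.594
endloop
endfacet
facet normal -0.393 -0.177 -0.902
outer loop
vertex -2.603 -0.116 0.878
vertex -3.156 -0.459 1.186
vertex -3.022 0.222 0.994
endloop
endfacet
facet normal 0.629 0.777 0.008
outer loop
vertex -2.603 -0.116 0.878
vertex -3.022 0.222 0.994
vertex -2.544 -0.181 2.594
endloop
endfacet
facet normal -0.392 -0.177 -0.903
outer loop
vertex -3.022 0.222 0.994
vertex -3.156 -0.459 1.186
vertex -3.52 0.161 1.222
endloop
endfacet
facet normal -0.006 0.969 0.246
outer loop
vertex -3.022 0.222 0.994
vertex -3.52 0.161 1.222
vertex -2.544 -0.181 2.594
endloop
endfacet
facet normal -0.393 -0.179 -0.902
outer loop
vertex -3.52 0.161 1.222
vertex -3.156 -0.459 1.186
vertex -3.805 -0.262 1.43
endloop
endfacet
facet normal -0.545 0.636 0.546
outer loop
vertex -3.52 0.161 1.222
vertex -3.805 -0.262 1.43
vertex -2.544 -0.181 2.594
endloop
endfacet
facet normal -0.393 -0.177 -0.902
outer loop
vertex -3.805 -0.262 1.43
vertex -3.156 -0.459 1.186
vertex -3.709 -0.801 1.494
endloop
endfacet
facet normal -0.677 -0.033 0.735
outer loop
vertex -3.805 -0.262 1.43
vertex -3.709 -0.801 1.494
vertex -2.544 -0.181 2.594
endloop
endfacet
facet normal -0.392 -0.179 -0.902
outer loop
vertex -3.709 -0.801 1.494
vertex -3.156 -0.459 1.186
vertex -3.29 -1.14 1.379
endloop
endfacet
facet normal -0.323 -0.636 0.701
outer loop
vertex -3.709 -0.801 1.494
vertex -3.29 -1.14 1.379
vertex -2.544 -0.181 2.594
endloop
endfacet
facet normal -0.393 -0.178 -0.902
outer loop
vertex -3.29 -1.14 1.379
vertex -3.156 -0.459 1.186
vertex -2.792 -1.079 1.15
endloop
endfacet
facet normal 0.314 -0.829 0.462
outer loop
vertex -3.29 -1.14 1.379
vertex -2.792 -1.079 1.15
vertex -2.544 -0.181 2.594
endloop
endfacet
facet normal -0.392 -0.178 -0.902
outer loop
vertex -2.792 -1.079 1.15
vertex -3.156 -0.459 1.186
vertex -2.508 -0.655 0.943
endloop
endfacet
facet normal 0.855 -0.494 0.160
outer loop
vertex -2.792 -1.079 1.15
vertex -2.508 -0.655 0.943
vertex -2.544 -0.181 2.594
endloop
endfacet
facet normal 0.056 0.989 -0.137
outer loop
vertex 1.97 2.669 1.718
vertex 1.162 2.804 2.36
vertex 2.132 2.801 2.738
endloop
endfacet
facet normal 0.700 0.686 -0.200
outer loop
vertex 1.97 2.669 1.718
vertex 2.132 2.801 2.738
vertex 2.68 2.089 2.212
endloop
endfacet
facet normal 0.664 0.199 -0.721
outer loop
vertex 1.97 2.669 1.718
vertex 2.68 2.089 2.212
vertex 2.049 1.652 1.51
endloop
endfacet
facet normal 0.000 0.200 -0.980
outer loop
vertex 1.97 2.669 1.718
vertex 2.049 1.652 1.51
vertex 1.11 2.094 1.6
endloop
endfacet
facet normal -0.376 0.690 -0.619
outer loop
vertex 1.97 2.669 1.718
vertex 1.11 2.094 1.6
vertex 1.162 2.804 2.36
endloop
endfacet
facet normal 0.844 0.346 0.411
outer loop
vertex 2.68 2.089 2.212
vertex 2.132 2.801 2.738
vertex 2.31 1.866 3.16
endloop
endfacet
facet normal -0.197 0.836 0.512
outer loop
vertex 2.132 2.801 2.738
vertex 1.162 2.804 2.36
vertex 1.371 2.308 3.25
endloop
endfacet
facet normal -0.897 0.352 -0.267
outer loop
vertex 1.162 2.804 2.36
vertex 1.11 2.094 1.6
vertex 0.74 1.871 2.548
endloop
endfacet
facet normal -0.288 -0.439 -0.851
outer loop
vertex 1.11 2.094 1.6
vertex 2.049 1.652 1.51
vertex 1.288 1.159 2.022
endloop
endfacet
facet normal 0.786 -0.443 -0.431
outer loop
vertex 2.049 1.652 1.51
vertex 2.68 2.089 2.212
vertex 2.258 1.156 2.4
endloop
endfacet
facet normal -0.000 -0.200 0.980
outer loop
vertex 1.45 1.291 3.042
vertex 2.31 1.866 3.16
vertex 1.371 2.308 3.25
endloop
endfacet
facet normal -0.664 -0.199 0.721
outer loop
vertex 1.45 1.291 3.042
vertex 1.371 2.308 3.25
vertex 0.74 1.871 2.548
endloop
endfacet
facet normal -0.700 -0.686 0.200
outer loop
vertex 1.45 1.291 3.042
vertex 0.74 1.871 2.548
vertex 1.288 1.159 2.022
endloop
endfacet
facet normal -0.056 -0.989 0.137
outer loop
vertex 1.45 1.291 3.042
vertex 1.288 1.159 2.022
vertex 2.258 1.156 2.4
endloop
endfacet
facet normal 0.376 -0.690 0.619
outer loop
vertex 1.45 1.291 3.042
vertex 2.258 1.156 2.4
vertex 2.31 1.866 3.16
endloop
endfacet
facet normal 0.288 0.439 0.851
outer loop
vertex 1.371 2.308 3.25
vertex 2.31 1.866 3.16
vertex 2.132 2.801 2.738
endloop
endfacet
facet normal -0.786 0.443 0.431
outer loop
vertex 0.74 1.871 2.548
vertex 1.371 2.308 3.25
vertex 1.162 2.804 2.36
endloop
endfacet
facet normal -0.844 -0.346 -0.411
outer loop
vertex 1.288 1.159 2.022
vertex 0.74 1.871 2.548
vertex 1.11 2.094 1.6
endloop
endfacet
facet normal 0.197 -0.836 -0.512
outer loop
vertex 2.258 1.156 2.4
vertex 1.288 1.159 2.022
vertex 2.049 1.652 1.51
endloop
endfacet
facet normal 0.897 -0.352 0.267
outer loop
vertex 2.31 1.866 3.16
vertex 2.258 1.156 2.4
vertex 2.68 2.089 2.212
endloop
endfacet

endsolid


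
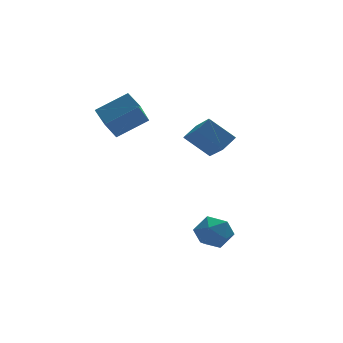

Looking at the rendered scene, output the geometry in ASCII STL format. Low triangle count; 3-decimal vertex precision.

solid 
facet normal -0.875 -0.049 -0.481
outer loop
vertex -2.991 2.488 2.182
vertex -2.279 3.568 0.777
vertex -2.652 1.582 1.658
endloop
endfacet
facet normal -0.373 -0.565 0.736
outer loop
vertex -1.041 1.672 2.543
vertex -2.991 2.488 2.182
vertex -2.652 1.582 1.658
endloop
endfacet
facet normal -0.875 -0.049 -0.481
outer loop
vertex -2.652 1.582 1.658
vertex -2.279 3.568 0.777
vertex -1.94 2.662 0.253
endloop
endfacet
facet normal 0.308 -0.823 -0.477
outer loop
vertex -1.94 2.662 0.253
vertex -1.041 1.672 2.543
vertex -2.652 1.582 1.658
endloop
endfacet
facet normal -0.308 0.823 0.477
outer loop
vertex -2.991 2.488 2.182
vertex -0.668 3.658 1.662
vertex -2.279 3.568 0.777
endloop
endfacet
facet normal -0.373 -0.565 0.736
outer loop
vertex -1.38 2.578 3.067
vertex -2.991 2.488 2.182
vertex -1.041 1.672 2.543
endloop
endfacet
facet normal -0.308 0.823 0.477
outer loop
vertex -1.38 2.578 3.067
vertex -0.668 3.658 1.662
vertex -2.991 2.488 2.182
endloop
endfacet
facet normal 0.373 0.565 -0.736
outer loop
vertex -2.279 3.568 0.777
vertex -0.668 3.658 1.662
vertex -1.94 2.662 0.253
endloop
endfacet
facet normal 0.308 -0.823 -0.477
outer loop
vertex -0.329 2.752 1.138
vertex -1.041 1.672 2.543
vertex -1.94 2.662 0.253
endloop
endfacet
facet normal 0.373 0.565 -0.736
outer loop
vertex -1.94 2.662 0.253
vertex -0.668 3.658 1.662
vertex -0.329 2.752 1.138
endloop
endfacet
facet normal 0.875 0.049 0.481
outer loop
vertex -0.329 2.752 1.138
vertex -1.38 2.578 3.067
vertex -1.041 1.672 2.543
endloop
endfacet
facet normal 0.875 0.049 0.481
outer loop
vertex -0.668 3.658 1.662
vertex -1.38 2.578 3.067
vertex -0.329 2.752 1.138
endloop
endfacet
facet normal -0.616 0.627 0.477
outer loop
vertex 0.796 -2.171 -3.706
vertex 0.152 -2.92 -3.553
vertex 0.866 -2.73 -2.881
endloop
endfacet
facet normal 0.064 0.829 0.556
outer loop
vertex 0.796 -2.171 -3.706
vertex 0.866 -2.73 -2.881
vertex 1.692 -2.462 -3.375
endloop
endfacet
facet normal 0.339 0.936 -0.094
outer loop
vertex 0.796 -2.171 -3.706
vertex 1.692 -2.462 -3.375
vertex 1.489 -2.487 -4.352
endloop
endfacet
facet normal -0.170 0.801 -0.574
outer loop
vertex 0.796 -2.171 -3.706
vertex 1.489 -2.487 -4.352
vertex 0.537 -2.769 -4.463
endloop
endfacet
facet normal -0.761 0.609 -0.221
outer loop
vertex 0.796 -2.171 -3.706
vertex 0.537 -2.769 -4.463
vertex 0.152 -2.92 -3.553
endloop
endfacet
facet normal 0.420 0.291 0.860
outer loop
vertex 1.692 -2.462 -3.375
vertex 0.866 -2.73 -2.881
vertex 1.603 -3.391 -3.017
endloop
endfacet
facet normal -0.680 -0.037 0.733
outer loop
vertex 0.866 -2.73 -2.881
vertex 0.152 -2.92 -3.553
vertex 0.651 -3.673 -3.128
endloop
endfacet
facet normal -0.915 -0.066 -0.398
outer loop
vertex 0.152 -2.92 -3.553
vertex 0.537 -2.769 -4.463
vertex 0.448 -3.698 -4.105
endloop
endfacet
facet normal 0.041 0.245 -0.969
outer loop
vertex 0.537 -2.769 -4.463
vertex 1.489 -2.487 -4.352
vertex 1.274 -3.43 -4.599
endloop
endfacet
facet normal 0.864 0.465 -0.192
outer loop
vertex 1.489 -2.487 -4.352
vertex 1.692 -2.462 -3.375
vertex 1.988 -3.24 -3.927
endloop
endfacet
facet normal 0.170 -0.801 0.574
outer loop
vertex 1.344 -3.989 -3.774
vertex 1.603 -3.391 -3.017
vertex 0.651 -3.673 -3.128
endloop
endfacet
facet normal -0.339 -0.936 0.094
outer loop
vertex 1.344 -3.989 -3.774
vertex 0.651 -3.673 -3.128
vertex 0.448 -3.698 -4.105
endloop
endfacet
facet normal -0.064 -0.829 -0.556
outer loop
vertex 1.344 -3.989 -3.774
vertex 0.448 -3.698 -4.105
vertex 1.274 -3.43 -4.599
endloop
endfacet
facet normal 0.616 -0.627 -0.477
outer loop
vertex 1.344 -3.989 -3.774
vertex 1.274 -3.43 -4.599
vertex 1.988 -3.24 -3.927
endloop
endfacet
facet normal 0.761 -0.609 0.221
outer loop
vertex 1.344 -3.989 -3.774
vertex 1.988 -3.24 -3.927
vertex 1.603 -3.391 -3.017
endloop
endfacet
facet normal -0.041 -0.245 0.969
outer loop
vertex 0.651 -3.673 -3.128
vertex 1.603 -3.391 -3.017
vertex 0.866 -2.73 -2.881
endloop
endfacet
facet normal -0.864 -0.465 0.192
outer loop
vertex 0.448 -3.698 -4.105
vertex 0.651 -3.673 -3.128
vertex 0.152 -2.92 -3.553
endloop
endfacet
facet normal -0.420 -0.291 -0.860
outer loop
vertex 1.274 -3.43 -4.599
vertex 0.448 -3.698 -4.105
vertex 0.537 -2.769 -4.463
endloop
endfacet
facet normal 0.680 0.037 -0.733
outer loop
vertex 1.988 -3.24 -3.927
vertex 1.274 -3.43 -4.599
vertex 1.489 -2.487 -4.352
endloop
endfacet
facet normal 0.915 0.066 0.398
outer loop
vertex 1.603 -3.391 -3.017
vertex 1.988 -3.24 -3.927
vertex 1.692 -2.462 -3.375
endloop
endfacet
facet normal -0.660 0.379 0.648
outer loop
vertex 2.178 1.359 1.498
vertex 2.076 3.071 0.394
vertex 1.429 0.969 0.963
endloop
endfacet
facet normal 0.051 -0.839 0.541
outer loop
vertex 2.544 0.329 -0.134
vertex 2.178 1.359 1.498
vertex 1.429 0.969 0.963
endloop
endfacet
facet normal -0.660 0.379 0.649
outer loop
vertex 1.429 0.969 0.963
vertex 2.076 3.071 0.394
vertex 1.326 2.681 -0.141
endloop
endfacet
facet normal -0.750 -0.390 -0.535
outer loop
vertex 1.326 2.681 -0.141
vertex 2.544 0.329 -0.134
vertex 1.429 0.969 0.963
endloop
endfacet
facet normal 0.750 0.390 0.535
outer loop
vertex 2.178 1.359 1.498
vertex 3.191 2.431 -0.703
vertex 2.076 3.071 0.394
endloop
endfacet
facet normal 0.051 -0.839 0.541
outer loop
vertex 3.294 0.719 0.401
vertex 2.178 1.359 1.498
vertex 2.544 0.329 -0.134
endloop
endfacet
facet normal 0.749 0.390 0.535
outer loop
vertex 3.294 0.719 0.401
vertex 3.191 2.431 -0.703
vertex 2.178 1.359 1.498
endloop
endfacet
facet normal -0.051 0.839 -0.541
outer loop
vertex 2.076 3.071 0.394
vertex 3.191 2.431 -0.703
vertex 1.326 2.681 -0.141
endloop
endfacet
facet normal -0.750 -0.390 -0.535
outer loop
vertex 2.442 2.041 -1.238
vertex 2.544 0.329 -0.134
vertex 1.326 2.681 -0.141
endloop
endfacet
facet normal -0.051 0.839 -0.541
outer loop
vertex 1.326 2.681 -0.141
vertex 3.191 2.431 -0.703
vertex 2.442 2.041 -1.238
endloop
endfacet
facet normal 0.660 -0.379 -0.649
outer loop
vertex 2.442 2.041 -1.238
vertex 3.294 0.719 0.401
vertex 2.544 0.329 -0.134
endloop
endfacet
facet normal 0.660 -0.379 -0.649
outer loop
vertex 3.191 2.431 -0.703
vertex 3.294 0.719 0.401
vertex 2.442 2.041 -1.238
endloop
endfacet

endsolid


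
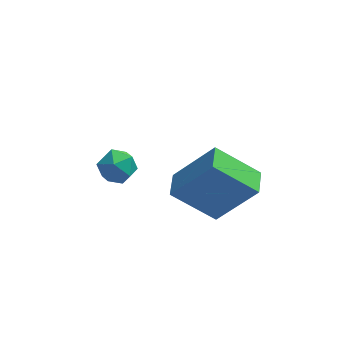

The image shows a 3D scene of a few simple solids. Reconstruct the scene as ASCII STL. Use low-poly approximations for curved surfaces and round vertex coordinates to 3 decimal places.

solid 
facet normal -0.229 0.895 0.383
outer loop
vertex -3.262 3.171 -3.425
vertex -2.983 2.942 -2.724
vertex -2.503 3.288 -3.245
endloop
endfacet
facet normal -0.072 0.948 -0.311
outer loop
vertex -3.262 3.171 -3.425
vertex -2.503 3.288 -3.245
vertex -2.704 3.036 -3.965
endloop
endfacet
facet normal -0.522 0.527 -0.671
outer loop
vertex -3.262 3.171 -3.425
vertex -2.704 3.036 -3.965
vertex -3.308 2.535 -3.889
endloop
endfacet
facet normal -0.957 0.214 -0.198
outer loop
vertex -3.262 3.171 -3.425
vertex -3.308 2.535 -3.889
vertex -3.48 2.476 -3.122
endloop
endfacet
facet normal -0.775 0.440 0.453
outer loop
vertex -3.262 3.171 -3.425
vertex -3.48 2.476 -3.122
vertex -2.983 2.942 -2.724
endloop
endfacet
facet normal 0.589 0.697 -0.408
outer loop
vertex -2.704 3.036 -3.965
vertex -2.503 3.288 -3.245
vertex -2.08 2.724 -3.598
endloop
endfacet
facet normal 0.337 0.611 0.716
outer loop
vertex -2.503 3.288 -3.245
vertex -2.983 2.942 -2.724
vertex -2.252 2.665 -2.831
endloop
endfacet
facet normal -0.548 -0.122 0.828
outer loop
vertex -2.983 2.942 -2.724
vertex -3.48 2.476 -3.122
vertex -2.856 2.164 -2.755
endloop
endfacet
facet normal -0.842 -0.490 -0.226
outer loop
vertex -3.48 2.476 -3.122
vertex -3.308 2.535 -3.889
vertex -3.057 1.912 -3.475
endloop
endfacet
facet normal -0.139 0.017 -0.990
outer loop
vertex -3.308 2.535 -3.889
vertex -2.704 3.036 -3.965
vertex -2.577 2.258 -3.996
endloop
endfacet
facet normal 0.957 -0.214 0.198
outer loop
vertex -2.298 2.029 -3.295
vertex -2.08 2.724 -3.598
vertex -2.252 2.665 -2.831
endloop
endfacet
facet normal 0.522 -0.527 0.671
outer loop
vertex -2.298 2.029 -3.295
vertex -2.252 2.665 -2.831
vertex -2.856 2.164 -2.755
endloop
endfacet
facet normal 0.072 -0.948 0.311
outer loop
vertex -2.298 2.029 -3.295
vertex -2.856 2.164 -2.755
vertex -3.057 1.912 -3.475
endloop
endfacet
facet normal 0.229 -0.895 -0.383
outer loop
vertex -2.298 2.029 -3.295
vertex -3.057 1.912 -3.475
vertex -2.577 2.258 -3.996
endloop
endfacet
facet normal 0.775 -0.440 -0.453
outer loop
vertex -2.298 2.029 -3.295
vertex -2.577 2.258 -3.996
vertex -2.08 2.724 -3.598
endloop
endfacet
facet normal 0.842 0.490 0.226
outer loop
vertex -2.252 2.665 -2.831
vertex -2.08 2.724 -3.598
vertex -2.503 3.288 -3.245
endloop
endfacet
facet normal 0.139 -0.017 0.990
outer loop
vertex -2.856 2.164 -2.755
vertex -2.252 2.665 -2.831
vertex -2.983 2.942 -2.724
endloop
endfacet
facet normal -0.589 -0.697 0.408
outer loop
vertex -3.057 1.912 -3.475
vertex -2.856 2.164 -2.755
vertex -3.48 2.476 -3.122
endloop
endfacet
facet normal -0.337 -0.611 -0.716
outer loop
vertex -2.577 2.258 -3.996
vertex -3.057 1.912 -3.475
vertex -3.308 2.535 -3.889
endloop
endfacet
facet normal 0.548 0.122 -0.828
outer loop
vertex -2.08 2.724 -3.598
vertex -2.577 2.258 -3.996
vertex -2.704 3.036 -3.965
endloop
endfacet
facet normal -0.631 0.024 -0.776
outer loop
vertex -0.81 -1.137 -0.681
vertex -0.746 -0.149 -0.703
vertex 0.691 -1.261 -1.905
endloop
endfacet
facet normal -0.064 -0.998 0.022
outer loop
vertex 2.046 -1.311 -0.237
vertex -0.81 -1.137 -0.681
vertex 0.691 -1.261 -1.905
endloop
endfacet
facet normal -0.631 0.023 -0.776
outer loop
vertex 0.691 -1.261 -1.905
vertex -0.746 -0.149 -0.703
vertex 0.754 -0.273 -1.927
endloop
endfacet
facet normal 0.774 -0.063 -0.630
outer loop
vertex 0.754 -0.273 -1.927
vertex 2.046 -1.311 -0.237
vertex 0.691 -1.261 -1.905
endloop
endfacet
facet normal -0.774 0.064 0.630
outer loop
vertex -0.81 -1.137 -0.681
vertex 0.609 -0.199 0.965
vertex -0.746 -0.149 -0.703
endloop
endfacet
facet normal -0.064 -0.998 0.022
outer loop
vertex 0.546 -1.187 0.987
vertex -0.81 -1.137 -0.681
vertex 2.046 -1.311 -0.237
endloop
endfacet
facet normal -0.773 0.063 0.631
outer loop
vertex 0.546 -1.187 0.987
vertex 0.609 -0.199 0.965
vertex -0.81 -1.137 -0.681
endloop
endfacet
facet normal 0.064 0.998 -0.022
outer loop
vertex -0.746 -0.149 -0.703
vertex 0.609 -0.199 0.965
vertex 0.754 -0.273 -1.927
endloop
endfacet
facet normal 0.773 -0.064 -0.631
outer loop
vertex 2.11 -0.323 -0.259
vertex 2.046 -1.311 -0.237
vertex 0.754 -0.273 -1.927
endloop
endfacet
facet normal 0.064 0.998 -0.022
outer loop
vertex 0.754 -0.273 -1.927
vertex 0.609 -0.199 0.965
vertex 2.11 -0.323 -0.259
endloop
endfacet
facet normal 0.631 -0.024 0.776
outer loop
vertex 2.11 -0.323 -0.259
vertex 0.546 -1.187 0.987
vertex 2.046 -1.311 -0.237
endloop
endfacet
facet normal 0.631 -0.023 0.776
outer loop
vertex 0.609 -0.199 0.965
vertex 0.546 -1.187 0.987
vertex 2.11 -0.323 -0.259
endloop
endfacet

endsolid


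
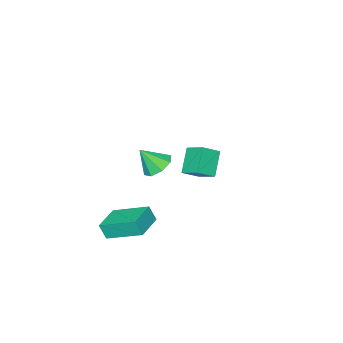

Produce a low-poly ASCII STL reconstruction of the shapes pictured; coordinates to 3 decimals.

solid 
facet normal -0.905 -0.426 -0.001
outer loop
vertex 2.364 0.408 -2.672
vertex 1.583 2.065 -1.821
vertex 2.209 0.74 -3.461
endloop
endfacet
facet normal 0.387 -0.820 -0.421
outer loop
vertex 3.557 1.375 -3.459
vertex 2.364 0.408 -2.672
vertex 2.209 0.74 -3.461
endloop
endfacet
facet normal -0.905 -0.426 -0.001
outer loop
vertex 2.209 0.74 -3.461
vertex 1.583 2.065 -1.821
vertex 1.428 2.397 -2.61
endloop
endfacet
facet normal -0.178 0.382 -0.907
outer loop
vertex 1.428 2.397 -2.61
vertex 3.557 1.375 -3.459
vertex 2.209 0.74 -3.461
endloop
endfacet
facet normal 0.178 -0.382 0.907
outer loop
vertex 2.364 0.408 -2.672
vertex 2.931 2.7 -1.819
vertex 1.583 2.065 -1.821
endloop
endfacet
facet normal 0.387 -0.820 -0.421
outer loop
vertex 3.712 1.043 -2.67
vertex 2.364 0.408 -2.672
vertex 3.557 1.375 -3.459
endloop
endfacet
facet normal 0.178 -0.382 0.907
outer loop
vertex 3.712 1.043 -2.67
vertex 2.931 2.7 -1.819
vertex 2.364 0.408 -2.672
endloop
endfacet
facet normal -0.387 0.820 0.421
outer loop
vertex 1.583 2.065 -1.821
vertex 2.931 2.7 -1.819
vertex 1.428 2.397 -2.61
endloop
endfacet
facet normal -0.178 0.382 -0.907
outer loop
vertex 2.776 3.032 -2.608
vertex 3.557 1.375 -3.459
vertex 1.428 2.397 -2.61
endloop
endfacet
facet normal -0.387 0.820 0.421
outer loop
vertex 1.428 2.397 -2.61
vertex 2.931 2.7 -1.819
vertex 2.776 3.032 -2.608
endloop
endfacet
facet normal 0.905 0.426 0.001
outer loop
vertex 2.776 3.032 -2.608
vertex 3.712 1.043 -2.67
vertex 3.557 1.375 -3.459
endloop
endfacet
facet normal 0.905 0.426 0.001
outer loop
vertex 2.931 2.7 -1.819
vertex 3.712 1.043 -2.67
vertex 2.776 3.032 -2.608
endloop
endfacet
facet normal -0.458 0.417 -0.785
outer loop
vertex 3.213 3.705 2.112
vertex 2.599 3.894 2.571
vertex 3.274 4.25 2.366
endloop
endfacet
facet normal 0.994 -0.110 -0.004
outer loop
vertex 3.213 3.705 2.112
vertex 3.274 4.25 2.366
vertex 3.181 3.366 3.569
endloop
endfacet
facet normal -0.458 0.416 -0.785
outer loop
vertex 3.274 4.25 2.366
vertex 2.599 3.894 2.571
vertex 2.939 4.587 2.74
endloop
endfacet
facet normal 0.831 0.416 0.370
outer loop
vertex 3.274 4.25 2.366
vertex 2.939 4.587 2.74
vertex 3.181 3.366 3.569
endloop
endfacet
facet normal -0.458 0.416 -0.785
outer loop
vertex 2.939 4.587 2.74
vertex 2.599 3.894 2.571
vertex 2.405 4.518 3.015
endloop
endfacet
facet normal 0.315 0.575 0.755
outer loop
vertex 2.939 4.587 2.74
vertex 2.405 4.518 3.015
vertex 3.181 3.366 3.569
endloop
endfacet
facet normal -0.458 0.416 -0.785
outer loop
vertex 2.405 4.518 3.015
vertex 2.599 3.894 2.571
vertex 1.985 4.084 3.03
endloop
endfacet
facet normal -0.252 0.276 0.927
outer loop
vertex 2.405 4.518 3.015
vertex 1.985 4.084 3.03
vertex 3.181 3.366 3.569
endloop
endfacet
facet normal -0.458 0.416 -0.785
outer loop
vertex 1.985 4.084 3.03
vertex 2.599 3.894 2.571
vertex 1.924 3.538 2.776
endloop
endfacet
facet normal -0.538 -0.306 0.786
outer loop
vertex 1.985 4.084 3.03
vertex 1.924 3.538 2.776
vertex 3.181 3.366 3.569
endloop
endfacet
facet normal -0.458 0.417 -0.785
outer loop
vertex 1.924 3.538 2.776
vertex 2.599 3.894 2.571
vertex 2.259 3.202 2.402
endloop
endfacet
facet normal -0.374 -0.831 0.412
outer loop
vertex 1.924 3.538 2.776
vertex 2.259 3.202 2.402
vertex 3.181 3.366 3.569
endloop
endfacet
facet normal -0.458 0.417 -0.785
outer loop
vertex 2.259 3.202 2.402
vertex 2.599 3.894 2.571
vertex 2.793 3.271 2.127
endloop
endfacet
facet normal 0.142 -0.990 0.027
outer loop
vertex 2.259 3.202 2.402
vertex 2.793 3.271 2.127
vertex 3.181 3.366 3.569
endloop
endfacet
facet normal -0.459 0.417 -0.785
outer loop
vertex 2.793 3.271 2.127
vertex 2.599 3.894 2.571
vertex 3.213 3.705 2.112
endloop
endfacet
facet normal 0.708 -0.691 -0.145
outer loop
vertex 2.793 3.271 2.127
vertex 3.213 3.705 2.112
vertex 3.181 3.366 3.569
endloop
endfacet
facet normal -0.815 0.272 -0.512
outer loop
vertex -3.989 0.756 -1.355
vertex -3.115 1.369 -2.422
vertex -3.969 -0.361 -1.98
endloop
endfacet
facet normal -0.579 -0.406 0.707
outer loop
vertex -3.105 -0.649 -1.438
vertex -3.989 0.756 -1.355
vertex -3.969 -0.361 -1.98
endloop
endfacet
facet normal -0.815 0.272 -0.512
outer loop
vertex -3.969 -0.361 -1.98
vertex -3.115 1.369 -2.422
vertex -3.095 0.252 -3.047
endloop
endfacet
facet normal 0.016 -0.872 -0.488
outer loop
vertex -3.095 0.252 -3.047
vertex -3.105 -0.649 -1.438
vertex -3.969 -0.361 -1.98
endloop
endfacet
facet normal -0.016 0.872 0.488
outer loop
vertex -3.989 0.756 -1.355
vertex -2.251 1.081 -1.88
vertex -3.115 1.369 -2.422
endloop
endfacet
facet normal -0.579 -0.406 0.707
outer loop
vertex -3.125 0.468 -0.813
vertex -3.989 0.756 -1.355
vertex -3.105 -0.649 -1.438
endloop
endfacet
facet normal -0.016 0.872 0.488
outer loop
vertex -3.125 0.468 -0.813
vertex -2.251 1.081 -1.88
vertex -3.989 0.756 -1.355
endloop
endfacet
facet normal 0.579 0.406 -0.707
outer loop
vertex -3.115 1.369 -2.422
vertex -2.251 1.081 -1.88
vertex -3.095 0.252 -3.047
endloop
endfacet
facet normal 0.016 -0.872 -0.488
outer loop
vertex -2.231 -0.036 -2.505
vertex -3.105 -0.649 -1.438
vertex -3.095 0.252 -3.047
endloop
endfacet
facet normal 0.579 0.406 -0.707
outer loop
vertex -3.095 0.252 -3.047
vertex -2.251 1.081 -1.88
vertex -2.231 -0.036 -2.505
endloop
endfacet
facet normal 0.815 -0.272 0.512
outer loop
vertex -2.231 -0.036 -2.505
vertex -3.125 0.468 -0.813
vertex -3.105 -0.649 -1.438
endloop
endfacet
facet normal 0.815 -0.272 0.512
outer loop
vertex -2.251 1.081 -1.88
vertex -3.125 0.468 -0.813
vertex -2.231 -0.036 -2.505
endloop
endfacet

endsolid


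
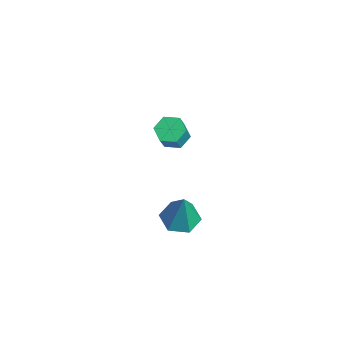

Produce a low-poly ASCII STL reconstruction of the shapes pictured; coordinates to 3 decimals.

solid 
facet normal -0.267 0.022 -0.963
outer loop
vertex 4.451 -3.804 -1.411
vertex 3.537 -3.869 -1.159
vertex 3.945 -3.016 -1.253
endloop
endfacet
facet normal 0.844 0.506 0.177
outer loop
vertex 4.451 -3.804 -1.411
vertex 3.945 -3.016 -1.253
vertex 4.063 -3.911 0.739
endloop
endfacet
facet normal -0.266 0.021 -0.964
outer loop
vertex 3.945 -3.016 -1.253
vertex 3.537 -3.869 -1.159
vertex 3.031 -3.081 -1.002
endloop
endfacet
facet normal 0.047 0.912 0.407
outer loop
vertex 3.945 -3.016 -1.253
vertex 3.031 -3.081 -1.002
vertex 4.063 -3.911 0.739
endloop
endfacet
facet normal -0.266 0.021 -0.964
outer loop
vertex 3.031 -3.081 -1.002
vertex 3.537 -3.869 -1.159
vertex 2.623 -3.934 -0.908
endloop
endfacet
facet normal -0.693 0.398 0.601
outer loop
vertex 3.031 -3.081 -1.002
vertex 2.623 -3.934 -0.908
vertex 4.063 -3.911 0.739
endloop
endfacet
facet normal -0.266 0.021 -0.964
outer loop
vertex 2.623 -3.934 -0.908
vertex 3.537 -3.869 -1.159
vertex 3.13 -4.722 -1.065
endloop
endfacet
facet normal -0.638 -0.523 0.565
outer loop
vertex 2.623 -3.934 -0.908
vertex 3.13 -4.722 -1.065
vertex 4.063 -3.911 0.739
endloop
endfacet
facet normal -0.267 0.021 -0.963
outer loop
vertex 3.13 -4.722 -1.065
vertex 3.537 -3.869 -1.159
vertex 4.044 -4.657 -1.317
endloop
endfacet
facet normal 0.159 -0.929 0.335
outer loop
vertex 3.13 -4.722 -1.065
vertex 4.044 -4.657 -1.317
vertex 4.063 -3.911 0.739
endloop
endfacet
facet normal -0.267 0.021 -0.963
outer loop
vertex 4.044 -4.657 -1.317
vertex 3.537 -3.869 -1.159
vertex 4.451 -3.804 -1.411
endloop
endfacet
facet normal 0.899 -0.414 0.142
outer loop
vertex 4.044 -4.657 -1.317
vertex 4.451 -3.804 -1.411
vertex 4.063 -3.911 0.739
endloop
endfacet
facet normal -0.408 0.329 -0.851
outer loop
vertex -2.019 -1.08 -1.462
vertex -2.44 -1.734 -1.513
vertex -2.727 -1.115 -1.136
endloop
endfacet
facet normal 0.099 0.943 0.317
outer loop
vertex -2.019 -1.08 -1.462
vertex -2.727 -1.115 -1.136
vertex -1.46 -1.531 -0.295
endloop
endfacet
facet normal 0.099 0.943 0.317
outer loop
vertex -1.46 -1.531 -0.295
vertex -2.727 -1.115 -1.136
vertex -2.167 -1.566 0.031
endloop
endfacet
facet normal 0.409 -0.330 0.851
outer loop
vertex -1.46 -1.531 -0.295
vertex -2.167 -1.566 0.031
vertex -1.88 -2.186 -0.347
endloop
endfacet
facet normal -0.409 0.329 -0.851
outer loop
vertex -2.727 -1.115 -1.136
vertex -2.44 -1.734 -1.513
vertex -3.148 -1.77 -1.187
endloop
endfacet
facet normal -0.736 0.433 0.520
outer loop
vertex -2.727 -1.115 -1.136
vertex -3.148 -1.77 -1.187
vertex -2.167 -1.566 0.031
endloop
endfacet
facet normal -0.736 0.432 0.521
outer loop
vertex -2.167 -1.566 0.031
vertex -3.148 -1.77 -1.187
vertex -2.588 -2.221 -0.021
endloop
endfacet
facet normal 0.408 -0.330 0.851
outer loop
vertex -2.167 -1.566 0.031
vertex -2.588 -2.221 -0.021
vertex -1.88 -2.186 -0.347
endloop
endfacet
facet normal -0.409 0.330 -0.851
outer loop
vertex -3.148 -1.77 -1.187
vertex -2.44 -1.734 -1.513
vertex -2.86 -2.389 -1.565
endloop
endfacet
facet normal -0.835 -0.512 0.203
outer loop
vertex -3.148 -1.77 -1.187
vertex -2.86 -2.389 -1.565
vertex -2.588 -2.221 -0.021
endloop
endfacet
facet normal -0.835 -0.511 0.203
outer loop
vertex -2.588 -2.221 -0.021
vertex -2.86 -2.389 -1.565
vertex -2.301 -2.84 -0.398
endloop
endfacet
facet normal 0.408 -0.329 0.851
outer loop
vertex -2.588 -2.221 -0.021
vertex -2.301 -2.84 -0.398
vertex -1.88 -2.186 -0.347
endloop
endfacet
facet normal -0.409 0.330 -0.851
outer loop
vertex -2.86 -2.389 -1.565
vertex -2.44 -1.734 -1.513
vertex -2.153 -2.354 -1.891
endloop
endfacet
facet normal -0.099 -0.943 -0.317
outer loop
vertex -2.86 -2.389 -1.565
vertex -2.153 -2.354 -1.891
vertex -2.301 -2.84 -0.398
endloop
endfacet
facet normal -0.099 -0.943 -0.317
outer loop
vertex -2.301 -2.84 -0.398
vertex -2.153 -2.354 -1.891
vertex -1.593 -2.805 -0.724
endloop
endfacet
facet normal 0.408 -0.329 0.851
outer loop
vertex -2.301 -2.84 -0.398
vertex -1.593 -2.805 -0.724
vertex -1.88 -2.186 -0.347
endloop
endfacet
facet normal -0.408 0.330 -0.851
outer loop
vertex -2.153 -2.354 -1.891
vertex -2.44 -1.734 -1.513
vertex -1.732 -1.699 -1.839
endloop
endfacet
facet normal 0.737 -0.432 -0.520
outer loop
vertex -2.153 -2.354 -1.891
vertex -1.732 -1.699 -1.839
vertex -1.593 -2.805 -0.724
endloop
endfacet
facet normal 0.736 -0.433 -0.521
outer loop
vertex -1.593 -2.805 -0.724
vertex -1.732 -1.699 -1.839
vertex -1.172 -2.15 -0.673
endloop
endfacet
facet normal 0.409 -0.329 0.851
outer loop
vertex -1.593 -2.805 -0.724
vertex -1.172 -2.15 -0.673
vertex -1.88 -2.186 -0.347
endloop
endfacet
facet normal -0.408 0.329 -0.851
outer loop
vertex -1.732 -1.699 -1.839
vertex -2.44 -1.734 -1.513
vertex -2.019 -1.08 -1.462
endloop
endfacet
facet normal 0.835 0.511 -0.203
outer loop
vertex -1.732 -1.699 -1.839
vertex -2.019 -1.08 -1.462
vertex -1.172 -2.15 -0.673
endloop
endfacet
facet normal 0.835 0.512 -0.202
outer loop
vertex -1.172 -2.15 -0.673
vertex -2.019 -1.08 -1.462
vertex -1.46 -1.531 -0.295
endloop
endfacet
facet normal 0.409 -0.330 0.851
outer loop
vertex -1.172 -2.15 -0.673
vertex -1.46 -1.531 -0.295
vertex -1.88 -2.186 -0.347
endloop
endfacet

endsolid


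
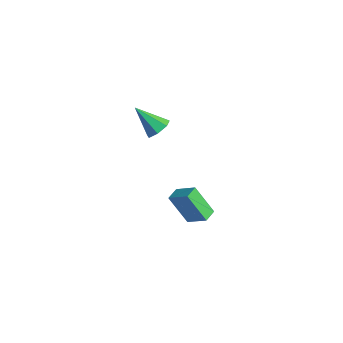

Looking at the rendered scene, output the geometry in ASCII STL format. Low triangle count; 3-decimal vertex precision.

solid 
facet normal 0.632 0.335 -0.699
outer loop
vertex 3.139 0.283 3.546
vertex 2.553 0.775 3.252
vertex 3.111 0.933 3.832
endloop
endfacet
facet normal 0.498 -0.331 0.801
outer loop
vertex 3.139 0.283 3.546
vertex 3.111 0.933 3.832
vertex 1.327 0.125 4.608
endloop
endfacet
facet normal 0.631 0.336 -0.699
outer loop
vertex 3.111 0.933 3.832
vertex 2.553 0.775 3.252
vertex 2.662 1.465 3.682
endloop
endfacet
facet normal 0.197 0.417 0.887
outer loop
vertex 3.111 0.933 3.832
vertex 2.662 1.465 3.682
vertex 1.327 0.125 4.608
endloop
endfacet
facet normal 0.631 0.336 -0.699
outer loop
vertex 2.662 1.465 3.682
vertex 2.553 0.775 3.252
vertex 2.131 1.477 3.208
endloop
endfacet
facet normal -0.422 0.761 0.492
outer loop
vertex 2.662 1.465 3.682
vertex 2.131 1.477 3.208
vertex 1.327 0.125 4.608
endloop
endfacet
facet normal 0.632 0.336 -0.698
outer loop
vertex 2.131 1.477 3.208
vertex 2.553 0.775 3.252
vertex 1.918 0.961 2.767
endloop
endfacet
facet normal -0.893 0.442 -0.086
outer loop
vertex 2.131 1.477 3.208
vertex 1.918 0.961 2.767
vertex 1.327 0.125 4.608
endloop
endfacet
facet normal 0.632 0.335 -0.699
outer loop
vertex 1.918 0.961 2.767
vertex 2.553 0.775 3.252
vertex 2.183 0.305 2.692
endloop
endfacet
facet normal -0.860 -0.300 -0.412
outer loop
vertex 1.918 0.961 2.767
vertex 2.183 0.305 2.692
vertex 1.327 0.125 4.608
endloop
endfacet
facet normal 0.632 0.335 -0.699
outer loop
vertex 2.183 0.305 2.692
vertex 2.553 0.775 3.252
vertex 2.726 0.003 3.038
endloop
endfacet
facet normal -0.350 -0.905 -0.241
outer loop
vertex 2.183 0.305 2.692
vertex 2.726 0.003 3.038
vertex 1.327 0.125 4.608
endloop
endfacet
facet normal 0.632 0.335 -0.699
outer loop
vertex 2.726 0.003 3.038
vertex 2.553 0.775 3.252
vertex 3.139 0.283 3.546
endloop
endfacet
facet normal 0.255 -0.919 0.299
outer loop
vertex 2.726 0.003 3.038
vertex 3.139 0.283 3.546
vertex 1.327 0.125 4.608
endloop
endfacet
facet normal -0.793 -0.281 -0.540
outer loop
vertex 2.933 1.162 -2.858
vertex 2.596 1.982 -2.789
vertex 3.938 1.725 -4.626
endloop
endfacet
facet normal 0.380 -0.922 -0.078
outer loop
vertex 5.104 2.138 -3.831
vertex 2.933 1.162 -2.858
vertex 3.938 1.725 -4.626
endloop
endfacet
facet normal -0.793 -0.280 -0.541
outer loop
vertex 3.938 1.725 -4.626
vertex 2.596 1.982 -2.789
vertex 3.601 2.546 -4.556
endloop
endfacet
facet normal 0.477 0.267 -0.838
outer loop
vertex 3.601 2.546 -4.556
vertex 5.104 2.138 -3.831
vertex 3.938 1.725 -4.626
endloop
endfacet
facet normal -0.477 -0.266 0.838
outer loop
vertex 2.933 1.162 -2.858
vertex 3.762 2.395 -1.994
vertex 2.596 1.982 -2.789
endloop
endfacet
facet normal 0.379 -0.922 -0.079
outer loop
vertex 4.099 1.574 -2.064
vertex 2.933 1.162 -2.858
vertex 5.104 2.138 -3.831
endloop
endfacet
facet normal -0.476 -0.267 0.838
outer loop
vertex 4.099 1.574 -2.064
vertex 3.762 2.395 -1.994
vertex 2.933 1.162 -2.858
endloop
endfacet
facet normal -0.380 0.922 0.078
outer loop
vertex 2.596 1.982 -2.789
vertex 3.762 2.395 -1.994
vertex 3.601 2.546 -4.556
endloop
endfacet
facet normal 0.476 0.266 -0.838
outer loop
vertex 4.767 2.958 -3.762
vertex 5.104 2.138 -3.831
vertex 3.601 2.546 -4.556
endloop
endfacet
facet normal -0.379 0.922 0.078
outer loop
vertex 3.601 2.546 -4.556
vertex 3.762 2.395 -1.994
vertex 4.767 2.958 -3.762
endloop
endfacet
facet normal 0.793 0.280 0.541
outer loop
vertex 4.767 2.958 -3.762
vertex 4.099 1.574 -2.064
vertex 5.104 2.138 -3.831
endloop
endfacet
facet normal 0.794 0.280 0.540
outer loop
vertex 3.762 2.395 -1.994
vertex 4.099 1.574 -2.064
vertex 4.767 2.958 -3.762
endloop
endfacet

endsolid
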